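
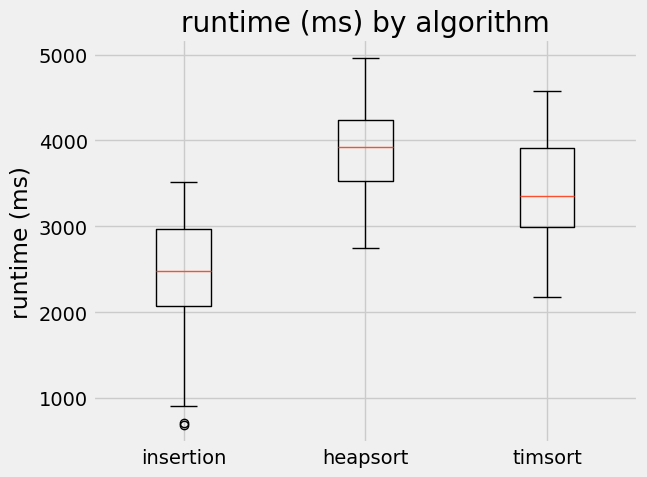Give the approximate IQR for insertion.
Q3 ≈ 3000, Q1 ≈ 2000; IQR ≈ 1000.

≈ 1000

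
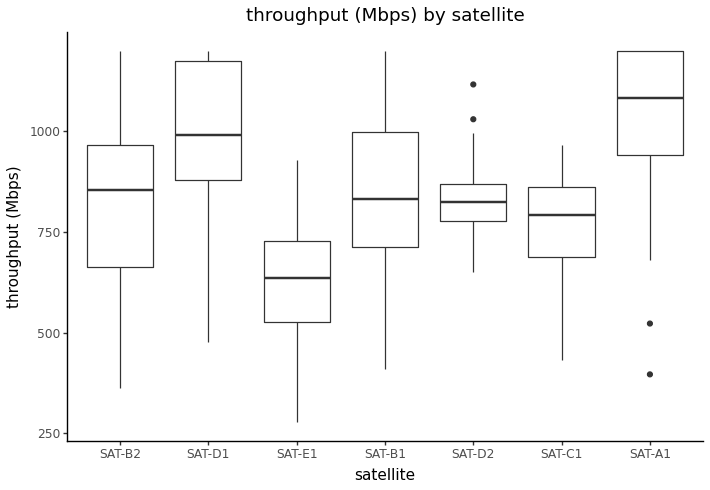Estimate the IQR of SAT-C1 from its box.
Q3 ≈ 850, Q1 ≈ 700; IQR ≈ 150.

≈ 150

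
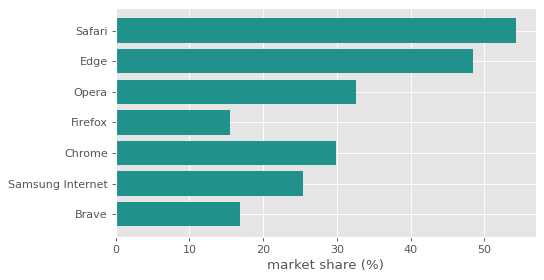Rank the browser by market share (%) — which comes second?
Top 3: Safari ≈ 55, Edge ≈ 50, Opera ≈ 35.

Edge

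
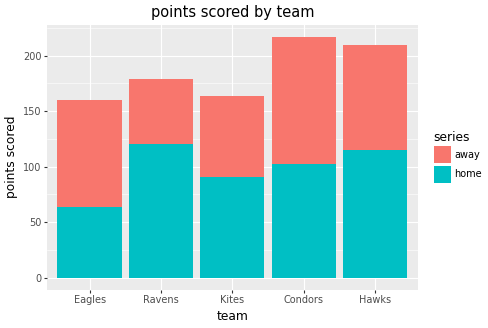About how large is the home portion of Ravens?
home top ≈ 120, bottom ≈ 0; segment ≈ 120.

≈ 120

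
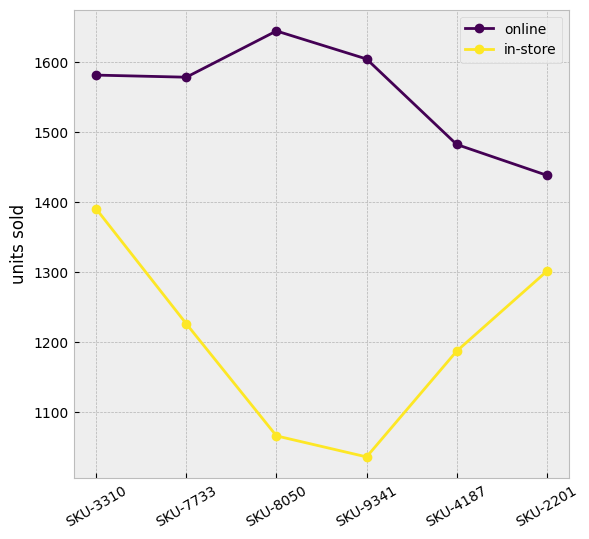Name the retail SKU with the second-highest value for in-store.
Top 3 for in-store: SKU-3310 ≈ 1400, SKU-2201 ≈ 1300, SKU-7733 ≈ 1200.

SKU-2201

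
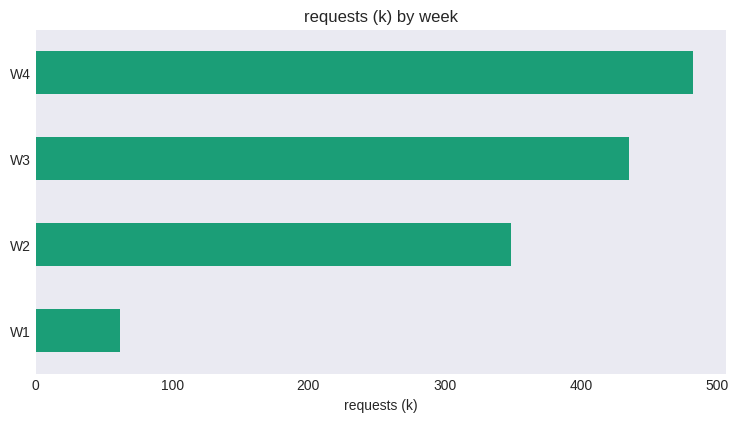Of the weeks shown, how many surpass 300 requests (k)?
3

Above 300: W2, W3, W4.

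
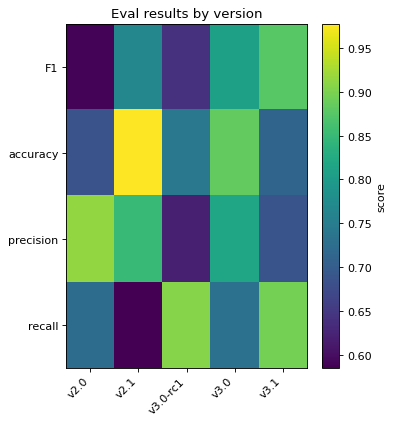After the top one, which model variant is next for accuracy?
Top 3 for accuracy: v2.1 ≈ 1.00, v3.0 ≈ 0.90, v3.0-rc1 ≈ 0.75.

v3.0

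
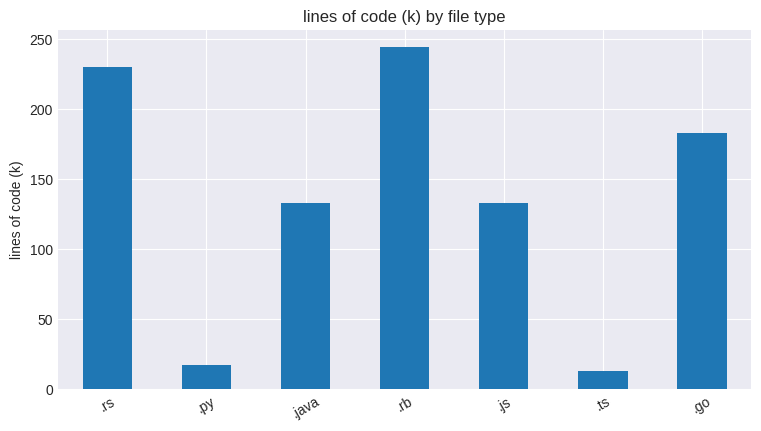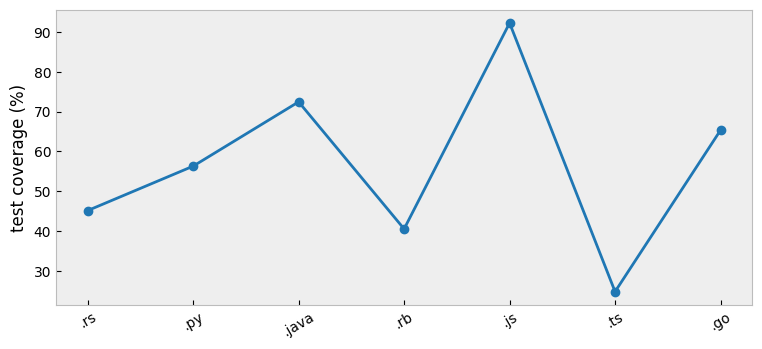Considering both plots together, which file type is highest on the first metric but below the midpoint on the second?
Chart 2 median test coverage (%) ≈ 60; below-median file types: .rs, .rb, .ts. Among those, .rb has the highest lines of code (k) (≈ 250).

.rb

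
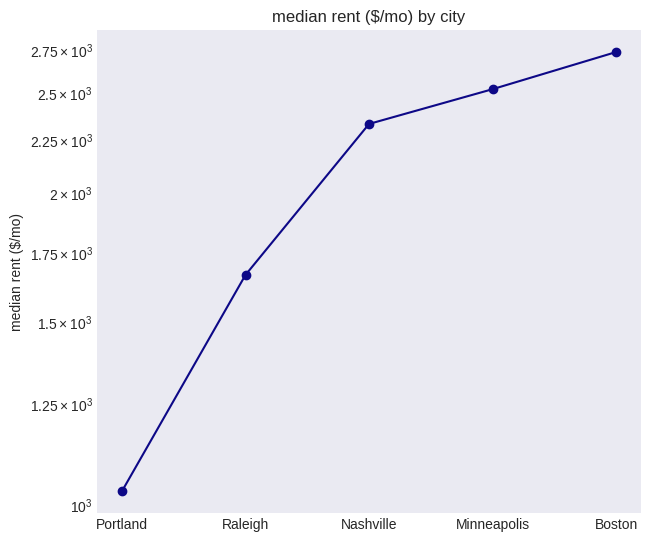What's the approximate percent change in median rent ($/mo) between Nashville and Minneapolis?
Nashville ≈ 2400, Minneapolis ≈ 2600; (2600 − 2400) / 2400 ≈ +8.3%.

≈ +8.3%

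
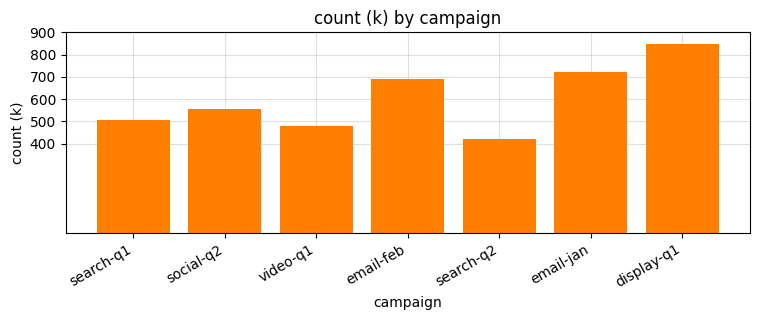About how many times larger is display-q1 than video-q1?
display-q1 ≈ 800, video-q1 ≈ 500; 800/500 ≈ 1.6.

≈ 1.6×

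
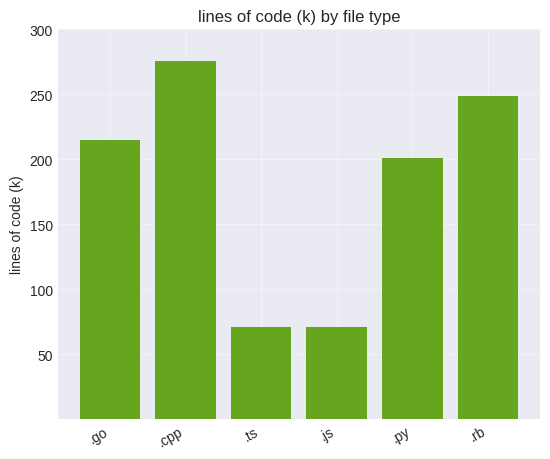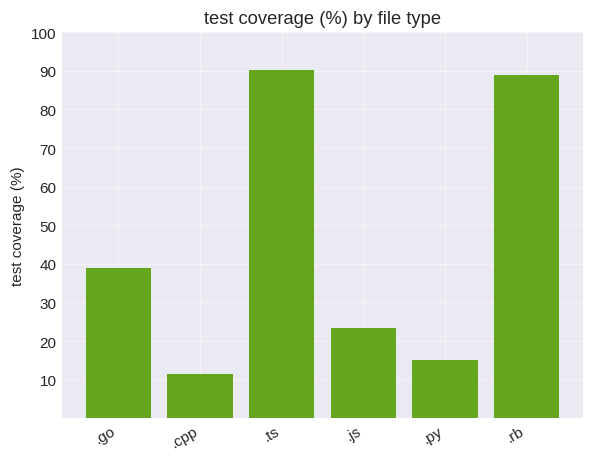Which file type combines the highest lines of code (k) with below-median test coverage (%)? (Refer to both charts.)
Chart 2 median test coverage (%) ≈ 30; below-median file types: .cpp, .js, .py. Among those, .cpp has the highest lines of code (k) (≈ 300).

.cpp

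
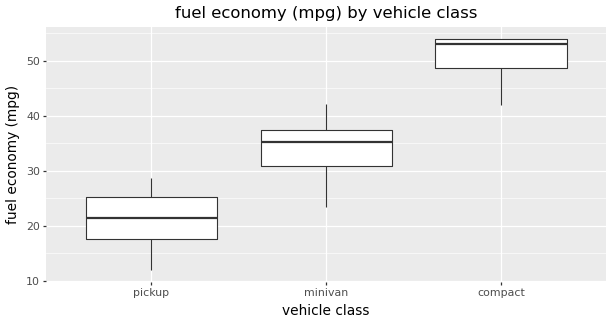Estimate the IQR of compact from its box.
Q3 ≈ 55, Q1 ≈ 50; IQR ≈ 5.

≈ 5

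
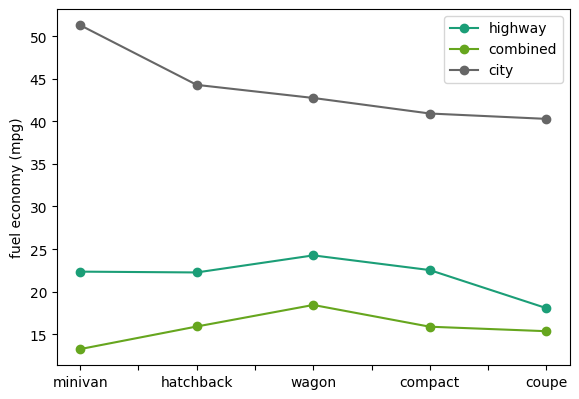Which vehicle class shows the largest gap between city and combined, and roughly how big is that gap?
minivan: city ≈ 50, combined ≈ 15 → gap ≈ 35. Next-largest (hatchback) is only ≈ 30.

minivan, ≈ 35 mpg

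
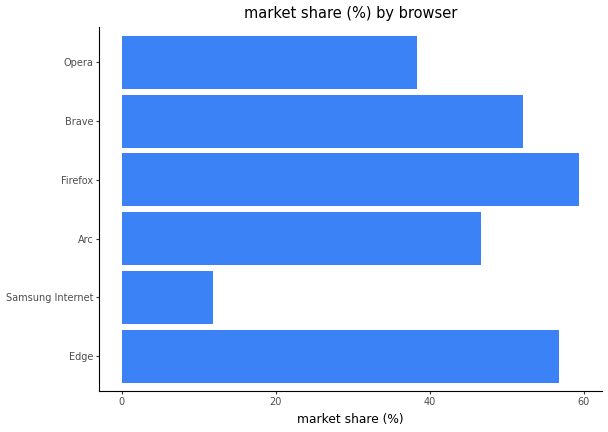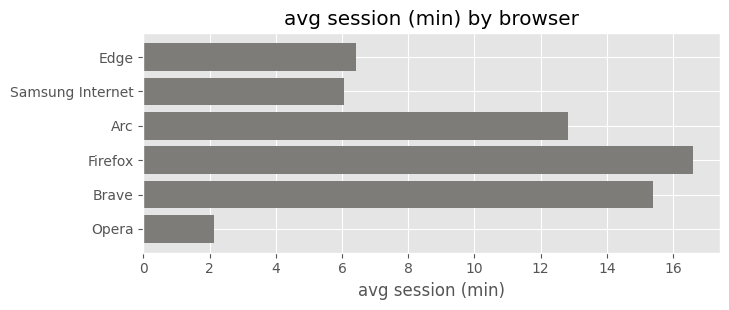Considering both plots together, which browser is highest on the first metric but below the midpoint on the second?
Chart 2 median avg session (min) ≈ 10; below-median browsers: Edge, Samsung Internet, Opera. Among those, Edge has the highest market share (%) (≈ 60).

Edge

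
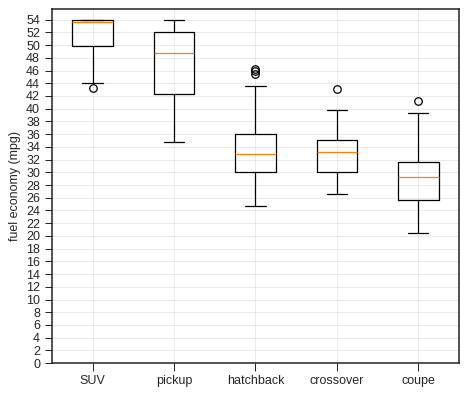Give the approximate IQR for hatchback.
Q3 ≈ 36, Q1 ≈ 30; IQR ≈ 6.

≈ 6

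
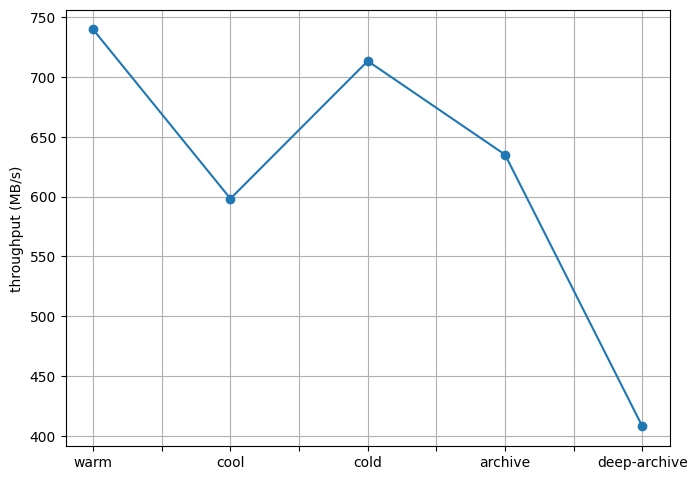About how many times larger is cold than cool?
≈ 1.17×

cold ≈ 700, cool ≈ 600; 700/600 ≈ 1.17.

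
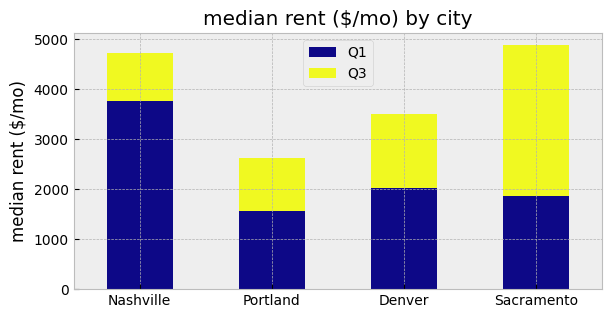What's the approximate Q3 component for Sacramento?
≈ 3000

Q3 top ≈ 5000, bottom ≈ 2000; segment ≈ 3000.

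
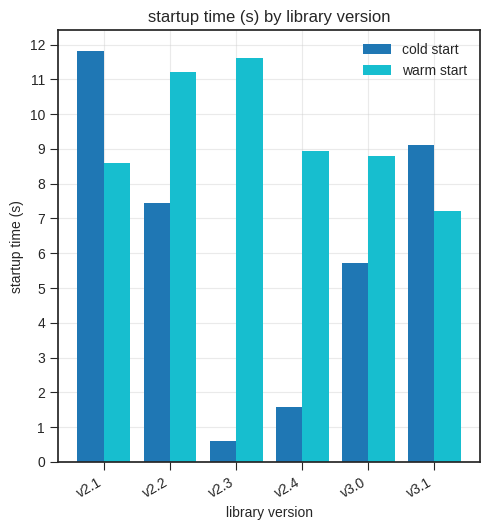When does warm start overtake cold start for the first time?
v2.2

v2.1: warm start ≈ 9 vs cold start ≈ 12 (not yet); v2.2: warm start ≈ 11 vs cold start ≈ 7 (first crossover).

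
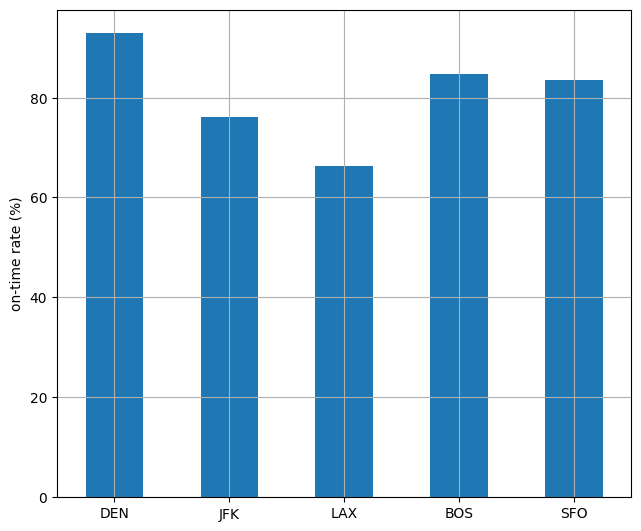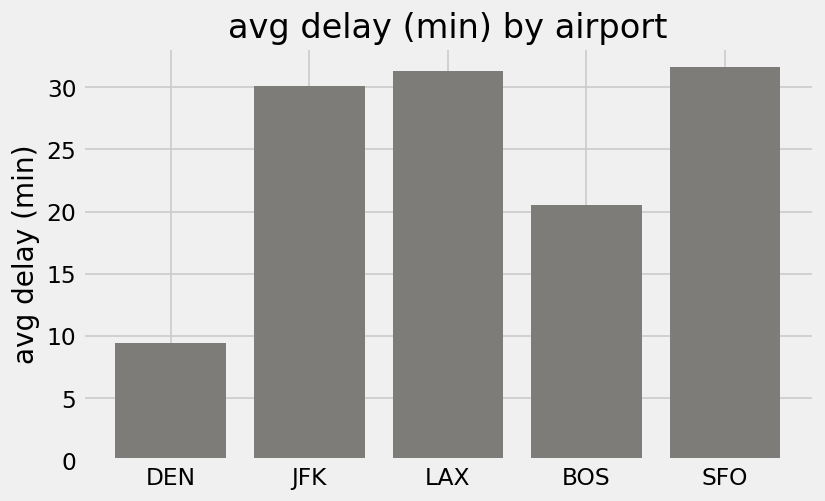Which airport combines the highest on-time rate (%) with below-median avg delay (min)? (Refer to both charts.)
Chart 2 median avg delay (min) ≈ 30; below-median airports: DEN, BOS. Among those, DEN has the highest on-time rate (%) (≈ 90).

DEN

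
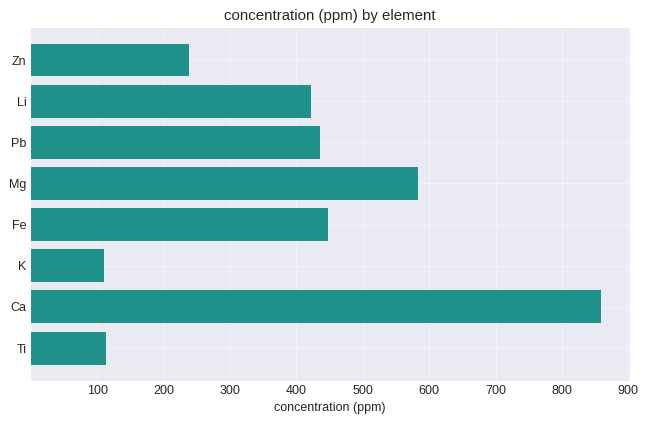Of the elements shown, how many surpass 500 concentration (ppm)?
Above 500: Mg, Ca.

2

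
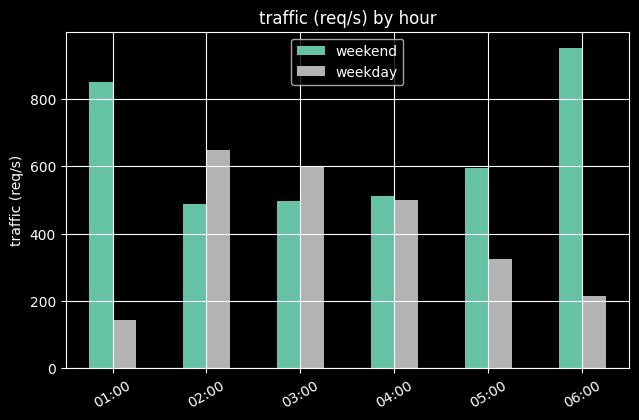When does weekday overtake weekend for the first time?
02:00

01:00: weekday ≈ 100 vs weekend ≈ 800 (not yet); 02:00: weekday ≈ 600 vs weekend ≈ 500 (first crossover).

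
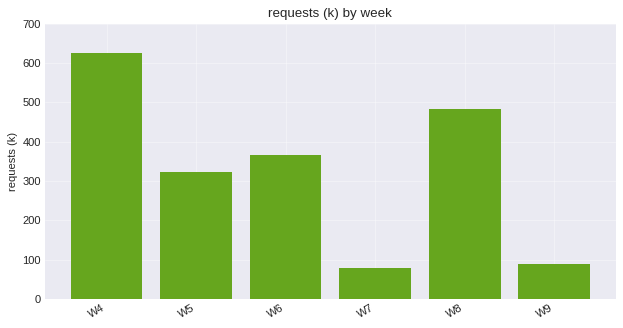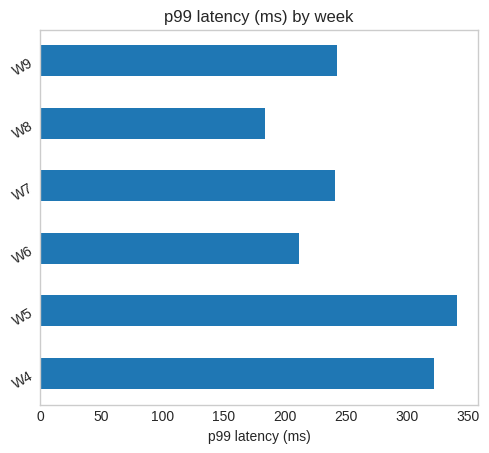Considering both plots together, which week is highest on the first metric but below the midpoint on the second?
Chart 2 median p99 latency (ms) ≈ 250; below-median weeks: W6, W7, W8. Among those, W8 has the highest requests (k) (≈ 500).

W8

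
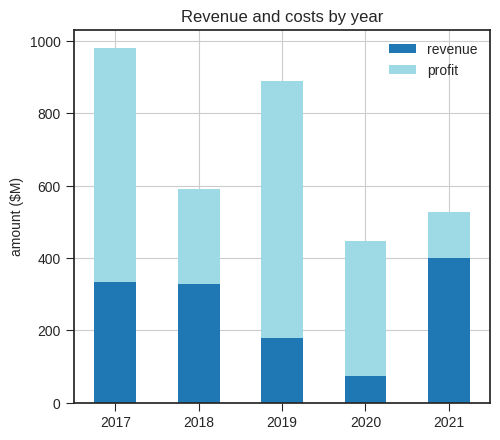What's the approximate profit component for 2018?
profit top ≈ 600, bottom ≈ 300; segment ≈ 300.

≈ 300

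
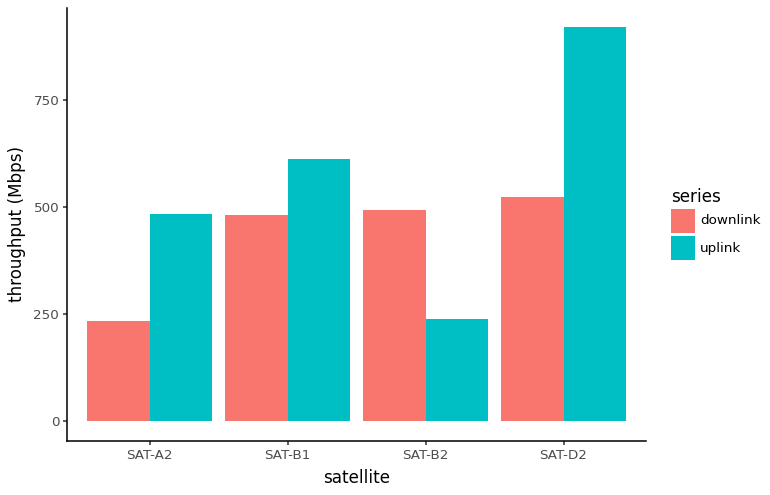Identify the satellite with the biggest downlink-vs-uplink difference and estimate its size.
SAT-D2, ≈ 400 Mbps

SAT-D2: downlink ≈ 500, uplink ≈ 900 → gap ≈ 400. Next-largest (SAT-B2) is only ≈ 300.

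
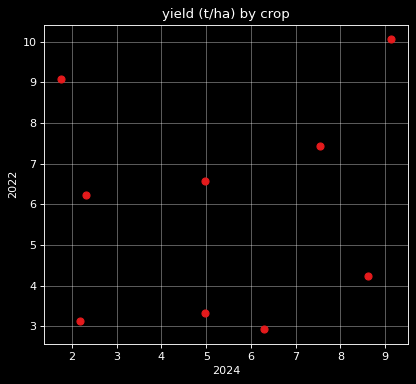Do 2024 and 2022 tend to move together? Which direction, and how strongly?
Points are roughly uncorrelated; weak (|r| ≈ 0.1).

no clear correlation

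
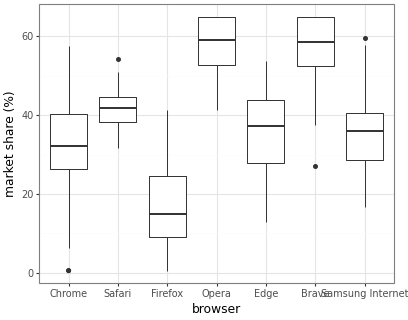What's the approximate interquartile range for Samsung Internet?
Q3 ≈ 40, Q1 ≈ 30; IQR ≈ 10.

≈ 10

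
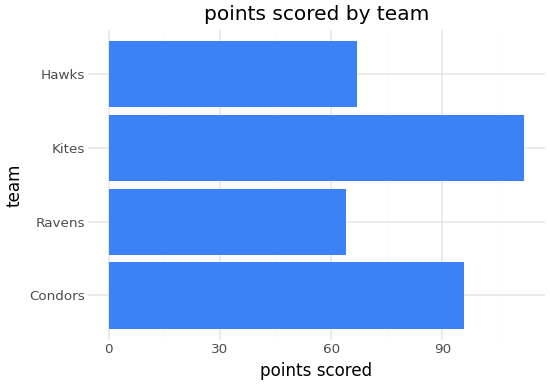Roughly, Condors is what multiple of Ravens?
Condors ≈ 100, Ravens ≈ 60; 100/60 ≈ 1.67.

≈ 1.67×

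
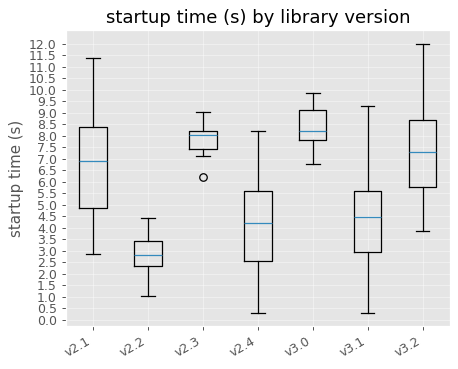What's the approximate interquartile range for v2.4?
≈ 3.0

Q3 ≈ 5.5, Q1 ≈ 2.5; IQR ≈ 3.0.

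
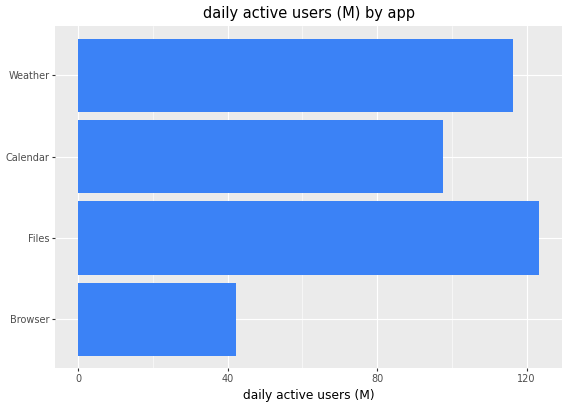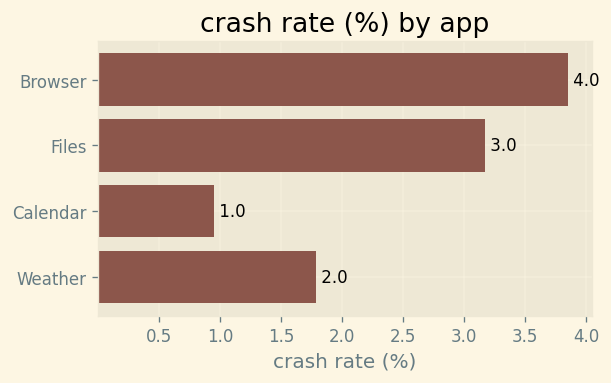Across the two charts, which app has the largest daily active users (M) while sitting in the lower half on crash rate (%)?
Weather

Chart 2 median crash rate (%) ≈ 2.5; below-median apps: Calendar, Weather. Among those, Weather has the highest daily active users (M) (≈ 120).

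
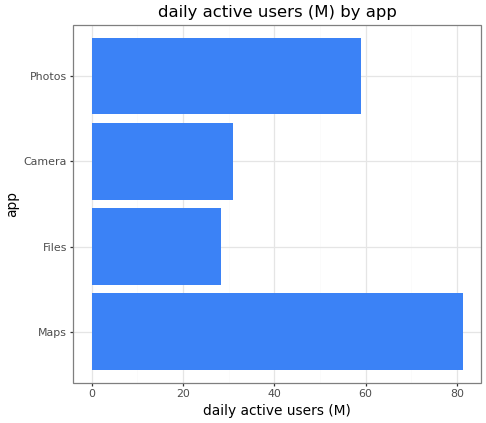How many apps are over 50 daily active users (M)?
Above 50: Maps, Photos.

2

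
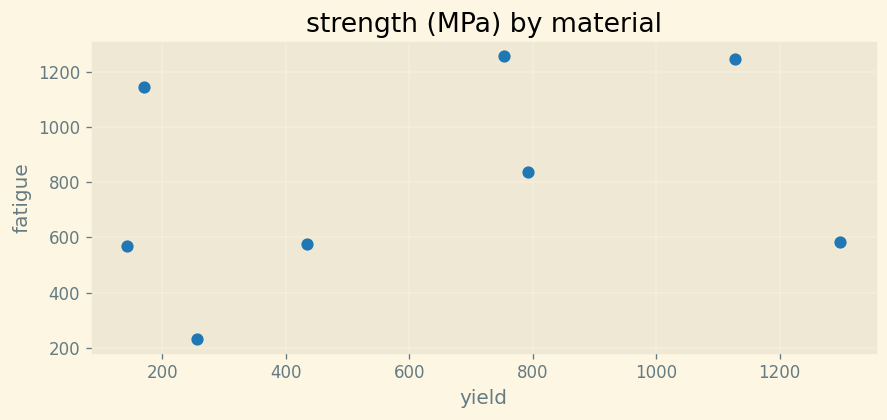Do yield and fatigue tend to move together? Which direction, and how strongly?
positive, weak

Points are positively correlated; weak (|r| ≈ 0.3).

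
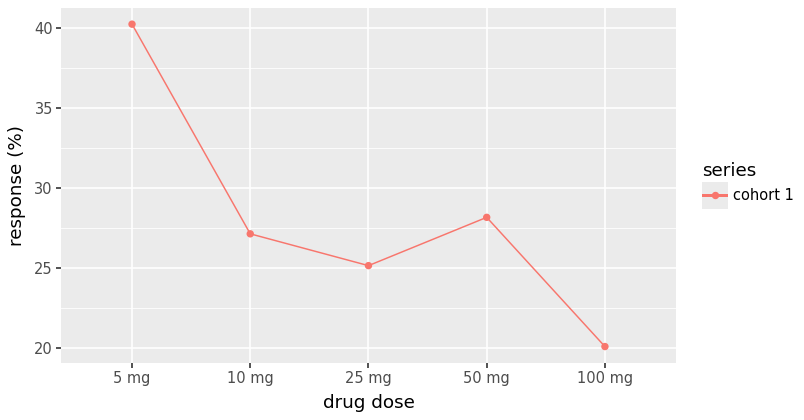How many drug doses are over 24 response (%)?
Above 24: 5 mg, 10 mg, 25 mg, 50 mg.

4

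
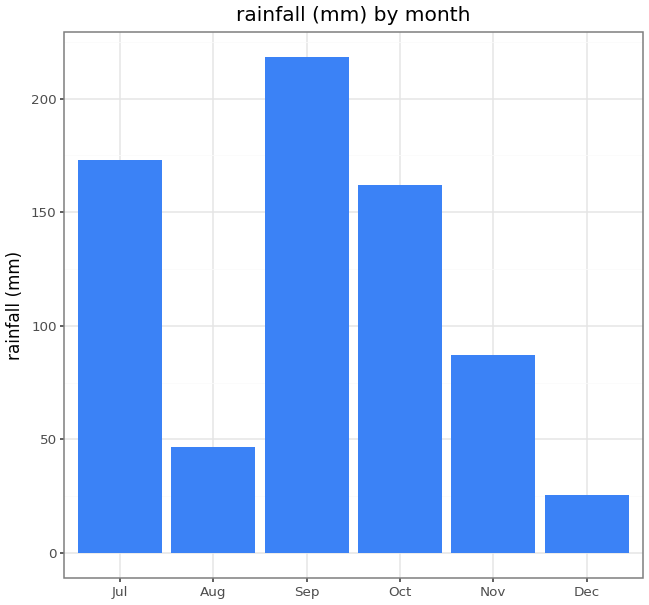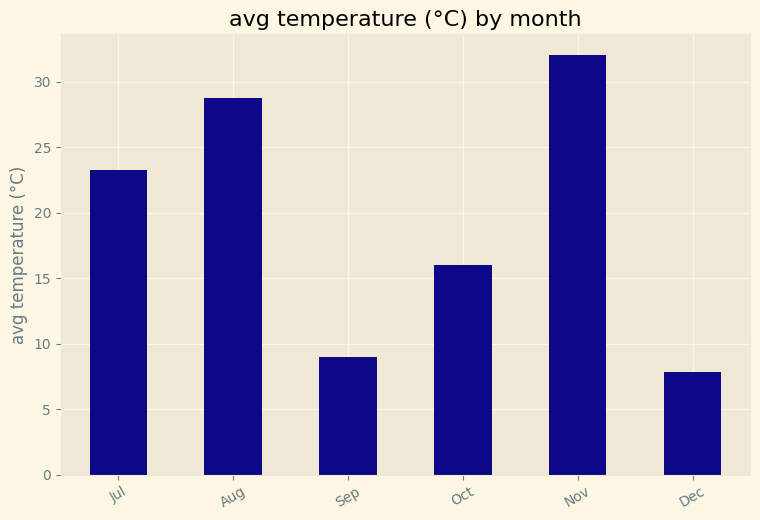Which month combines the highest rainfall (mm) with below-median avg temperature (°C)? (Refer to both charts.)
Sep

Chart 2 median avg temperature (°C) ≈ 20; below-median months: Sep, Oct, Dec. Among those, Sep has the highest rainfall (mm) (≈ 225).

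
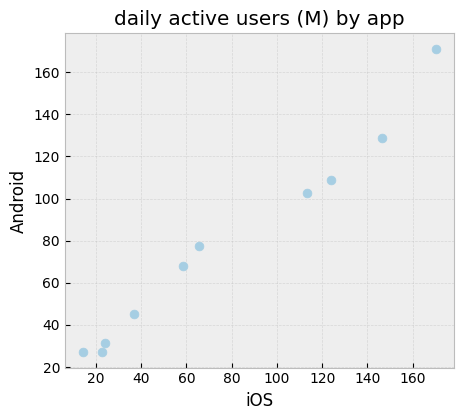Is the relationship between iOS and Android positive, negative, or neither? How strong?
positive, strong

Points are positively correlated; strong (|r| ≈ 1.0).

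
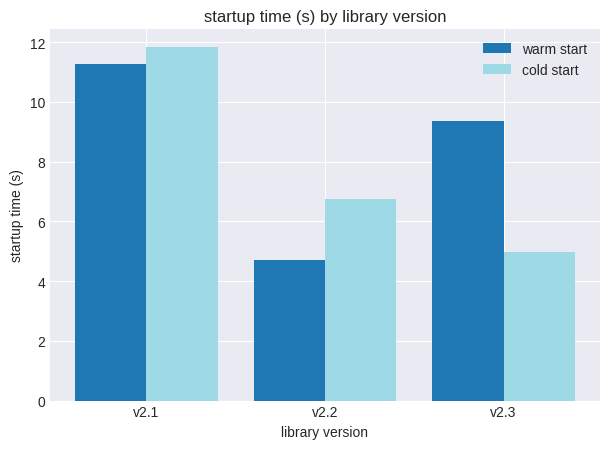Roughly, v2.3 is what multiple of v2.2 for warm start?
≈ 1.8×

v2.3 ≈ 9, v2.2 ≈ 5; 9/5 ≈ 1.8.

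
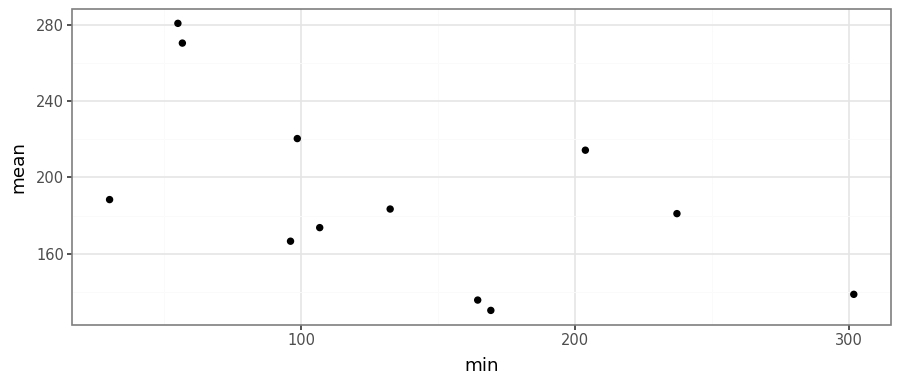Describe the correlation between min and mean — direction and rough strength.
negative, moderate

Points are negatively correlated; moderate (|r| ≈ 0.6).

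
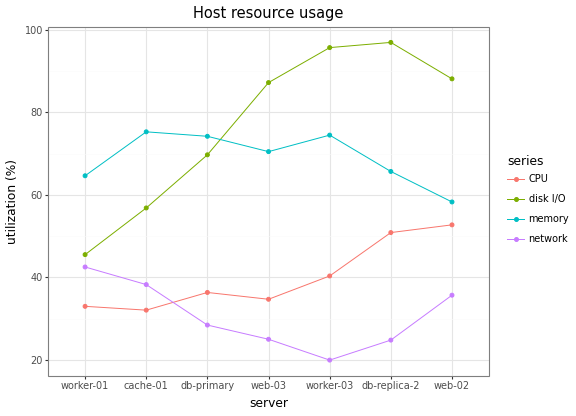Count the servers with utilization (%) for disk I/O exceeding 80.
Above 80: web-03, worker-03, db-replica-2, web-02.

4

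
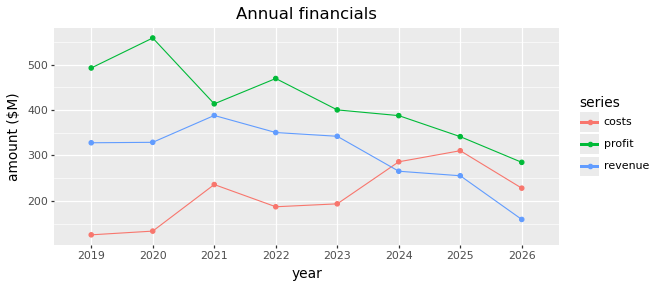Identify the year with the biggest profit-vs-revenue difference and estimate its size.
2020: profit ≈ 550, revenue ≈ 350 → gap ≈ 200. Next-largest (2019) is only ≈ 150.

2020, ≈ 200 $M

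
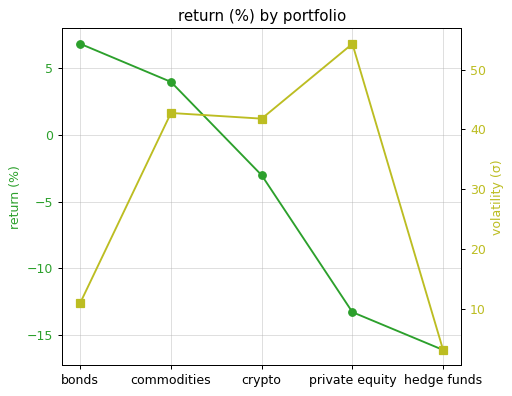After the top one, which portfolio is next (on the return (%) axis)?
Top 3 (on the return (%) axis): bonds ≈ 6, commodities ≈ 4, crypto ≈ -4.

commodities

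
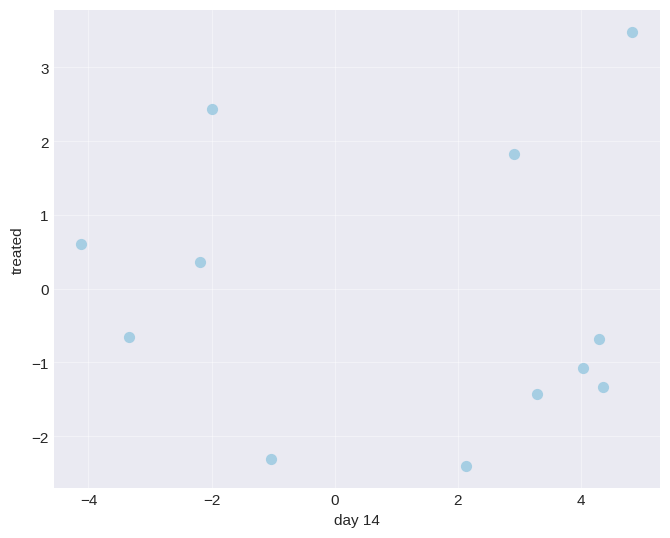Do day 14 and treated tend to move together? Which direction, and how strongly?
Points are roughly uncorrelated; weak (|r| ≈ 0.0).

no clear correlation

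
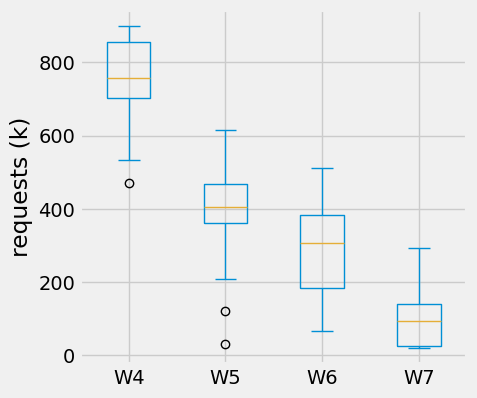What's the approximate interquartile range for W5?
Q3 ≈ 500, Q1 ≈ 400; IQR ≈ 100.

≈ 100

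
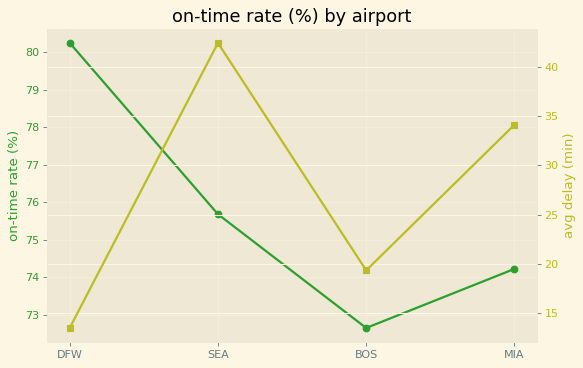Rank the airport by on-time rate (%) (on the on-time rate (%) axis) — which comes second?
SEA

Top 3 (on the on-time rate (%) axis): DFW ≈ 80, SEA ≈ 76, MIA ≈ 74.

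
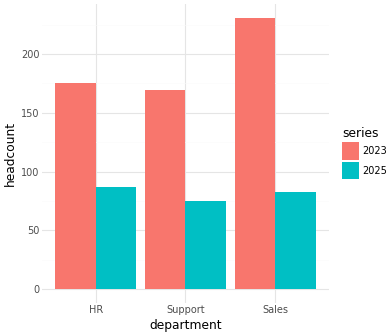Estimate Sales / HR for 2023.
Sales ≈ 240, HR ≈ 180; 240/180 ≈ 1.33.

≈ 1.33×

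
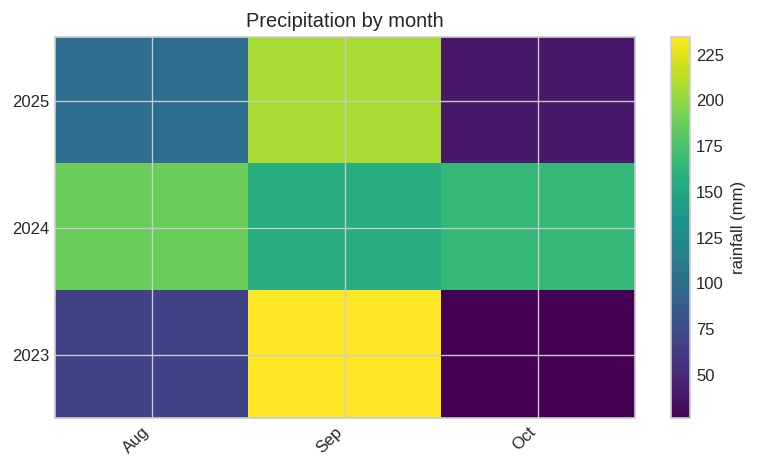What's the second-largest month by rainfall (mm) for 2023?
Aug

Top 3 for 2023: Sep ≈ 240, Aug ≈ 60, Oct ≈ 20.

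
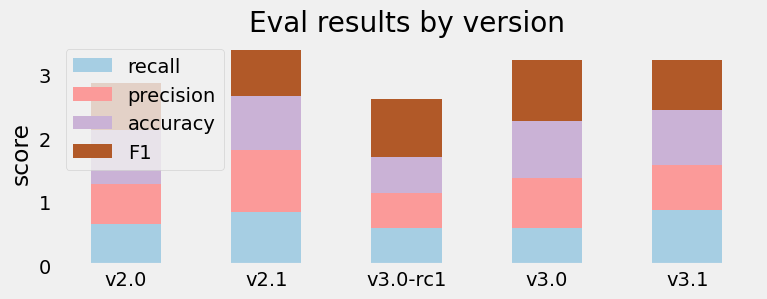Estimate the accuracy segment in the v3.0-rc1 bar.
accuracy top ≈ 1.5, bottom ≈ 1.0; segment ≈ 0.5.

≈ 0.5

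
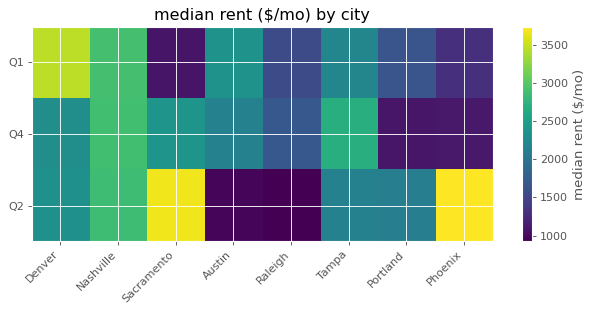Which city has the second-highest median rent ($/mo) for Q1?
Nashville

Top 3 for Q1: Denver ≈ 3500, Nashville ≈ 3000, Austin ≈ 2500.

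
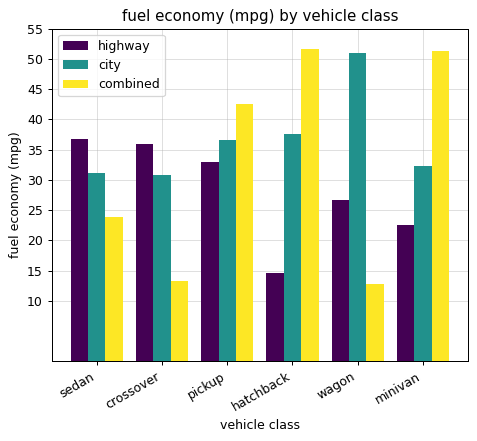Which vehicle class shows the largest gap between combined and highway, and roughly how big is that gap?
hatchback, ≈ 35 mpg

hatchback: combined ≈ 50, highway ≈ 15 → gap ≈ 35. Next-largest (minivan) is only ≈ 25.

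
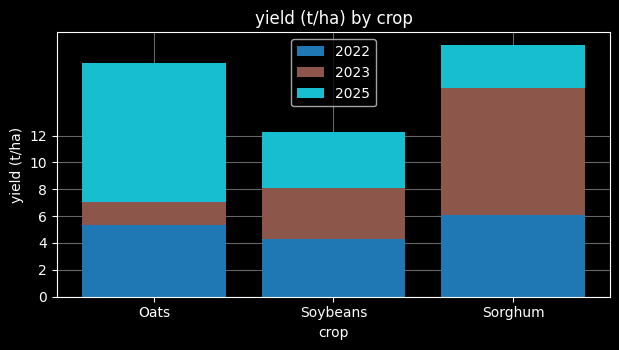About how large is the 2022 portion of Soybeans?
2022 top ≈ 4, bottom ≈ 0; segment ≈ 4.

≈ 4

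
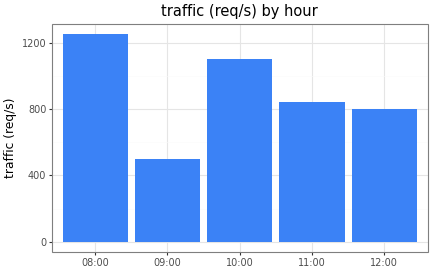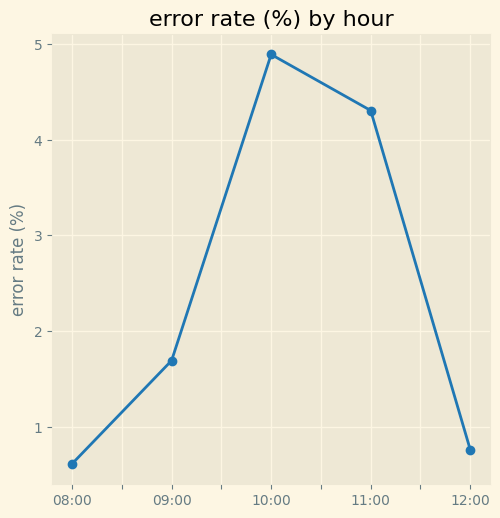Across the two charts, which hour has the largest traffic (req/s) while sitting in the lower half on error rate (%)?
08:00

Chart 2 median error rate (%) ≈ 1.5; below-median hours: 08:00, 12:00. Among those, 08:00 has the highest traffic (req/s) (≈ 1200).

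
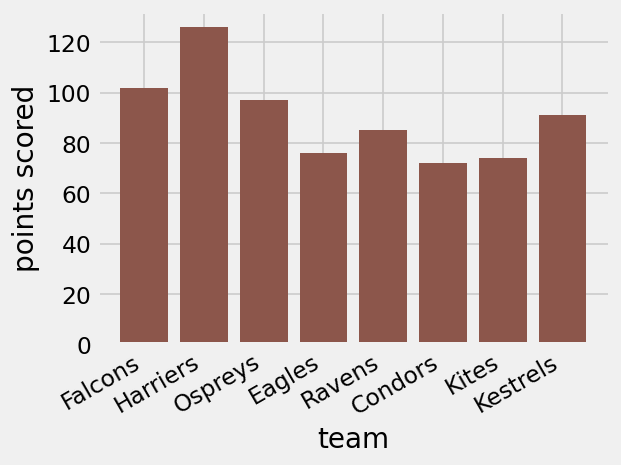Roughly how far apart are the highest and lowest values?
≈ 40

Max Harriers ≈ 120, min Condors ≈ 80; range ≈ 40.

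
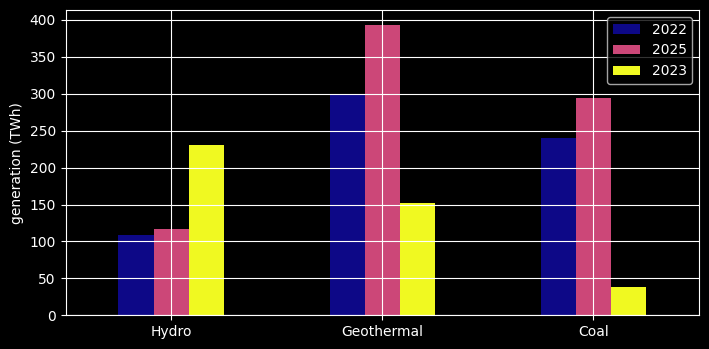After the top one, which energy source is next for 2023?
Top 3 for 2023: Hydro ≈ 250, Geothermal ≈ 150, Coal ≈ 50.

Geothermal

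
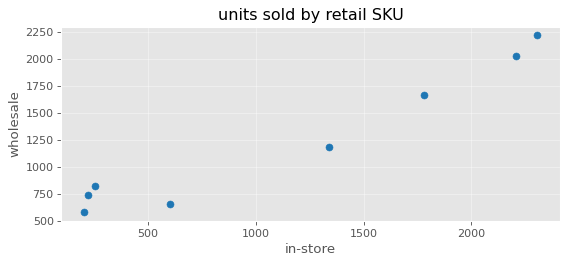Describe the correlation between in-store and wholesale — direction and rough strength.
Points are positively correlated; strong (|r| ≈ 1.0).

positive, strong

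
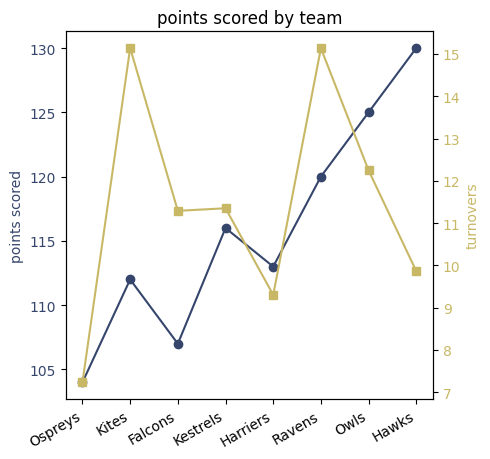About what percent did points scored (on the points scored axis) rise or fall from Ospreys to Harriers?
Ospreys ≈ 105, Harriers ≈ 115; (115 − 105) / 105 ≈ +9.5%.

≈ +9.5%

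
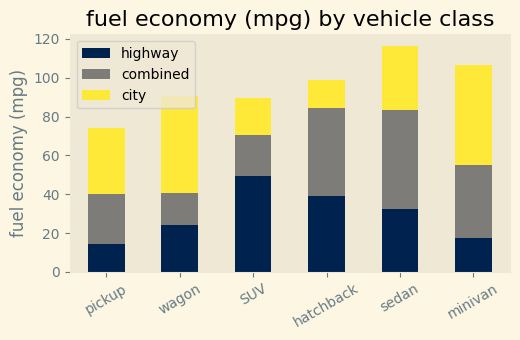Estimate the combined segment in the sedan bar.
combined top ≈ 80, bottom ≈ 30; segment ≈ 50.

≈ 50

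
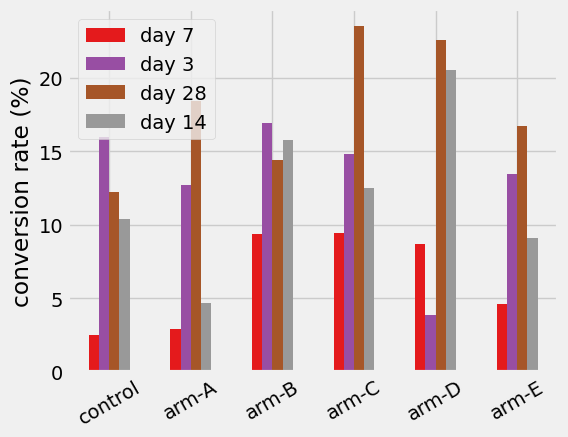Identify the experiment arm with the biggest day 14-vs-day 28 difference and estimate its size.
arm-A: day 14 ≈ 4, day 28 ≈ 18 → gap ≈ 14. Next-largest (arm-C) is only ≈ 12.

arm-A, ≈ 14 %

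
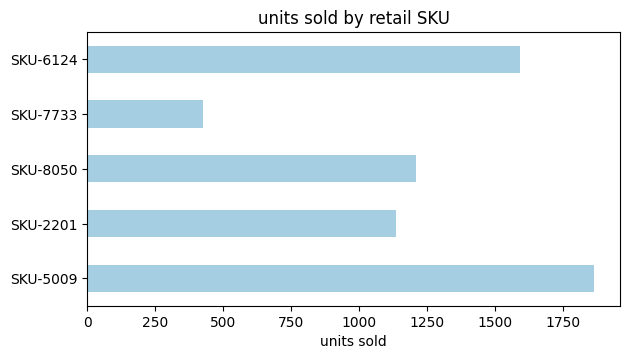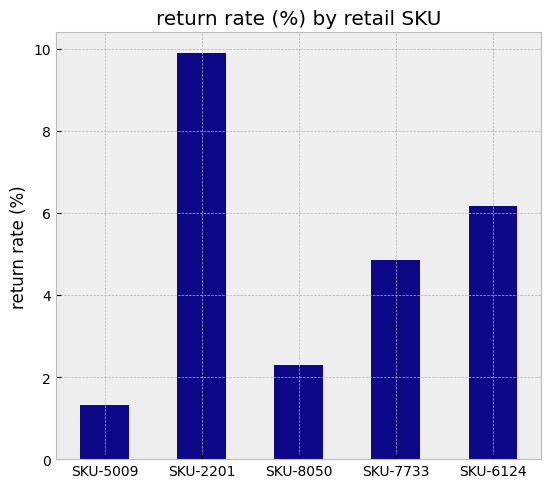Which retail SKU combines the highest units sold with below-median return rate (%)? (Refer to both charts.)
Chart 2 median return rate (%) ≈ 5; below-median retail SKUs: SKU-5009, SKU-8050. Among those, SKU-5009 has the highest units sold (≈ 1800).

SKU-5009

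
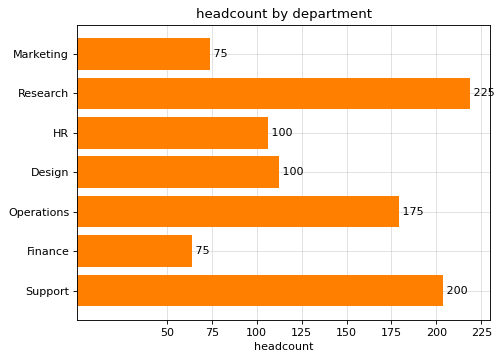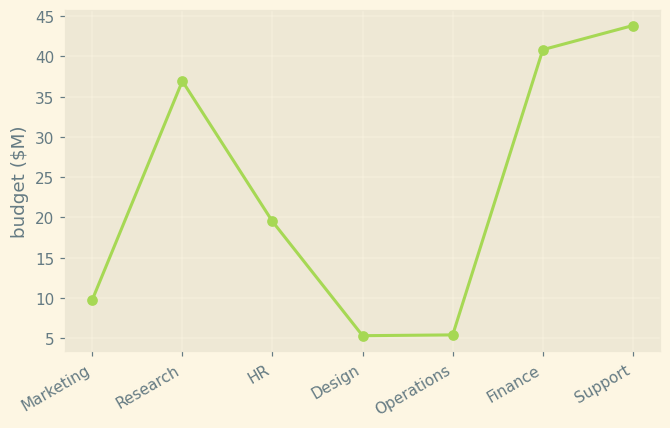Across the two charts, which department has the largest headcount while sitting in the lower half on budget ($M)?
Chart 2 median budget ($M) ≈ 20; below-median departments: Marketing, Design, Operations. Among those, Operations has the highest headcount (≈ 175).

Operations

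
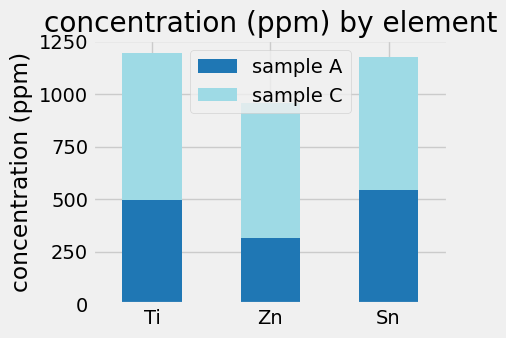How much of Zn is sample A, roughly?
≈ 300

sample A top ≈ 300, bottom ≈ 0; segment ≈ 300.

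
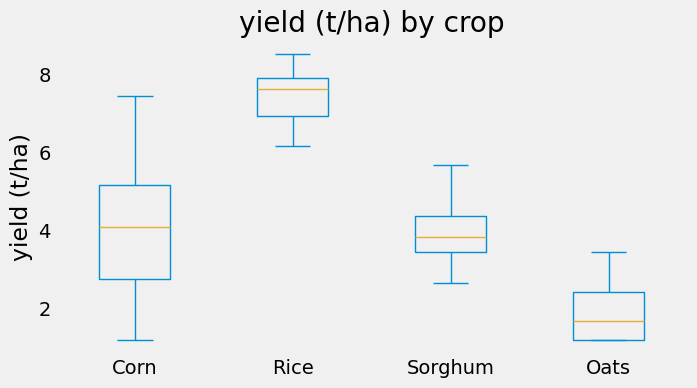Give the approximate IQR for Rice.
Q3 ≈ 8.0, Q1 ≈ 7.0; IQR ≈ 1.0.

≈ 1.0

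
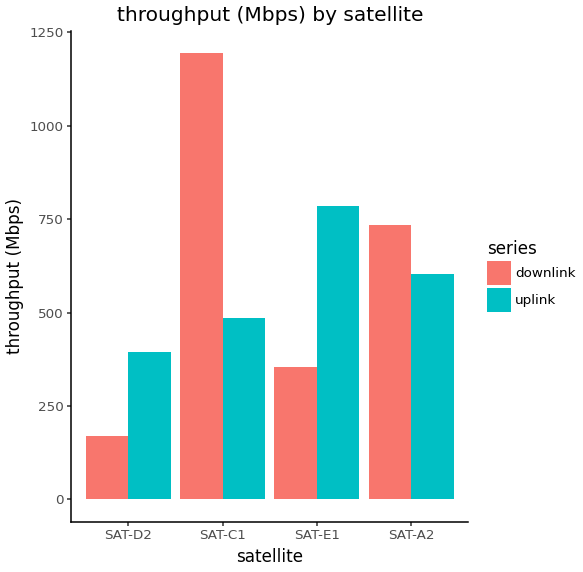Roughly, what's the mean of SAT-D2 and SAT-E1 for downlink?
≈ 300

(200 + 400) / 2 ≈ 300.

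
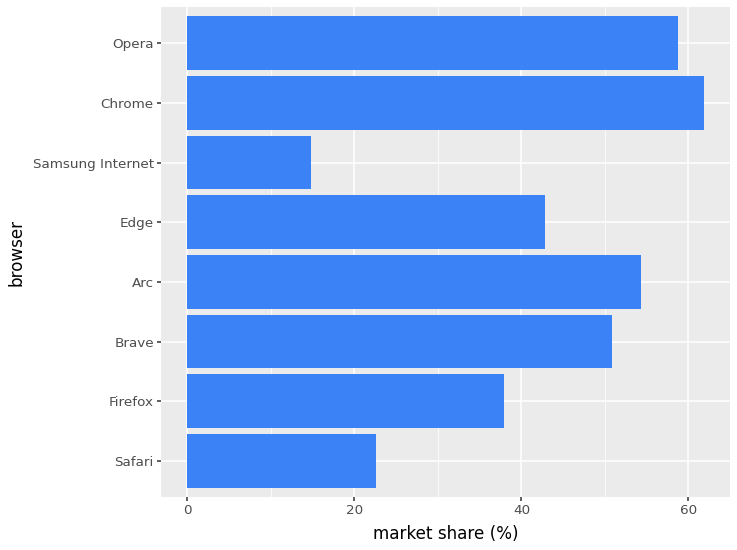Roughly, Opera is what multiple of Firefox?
Opera ≈ 60, Firefox ≈ 40; 60/40 ≈ 1.5.

≈ 1.5×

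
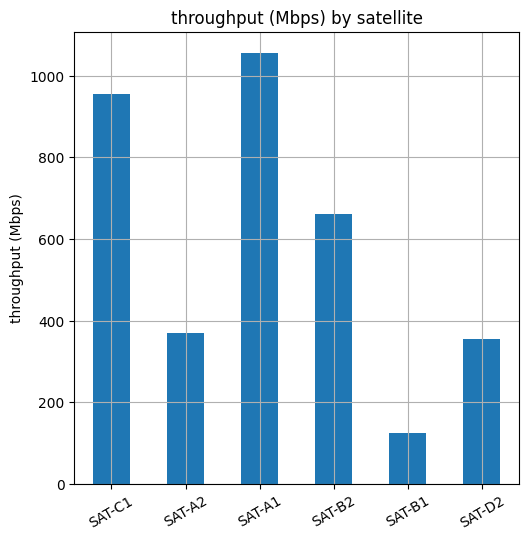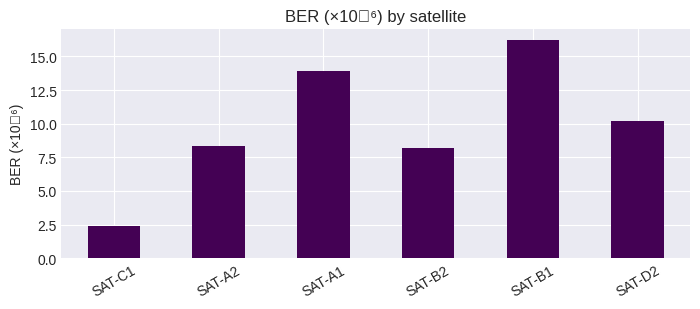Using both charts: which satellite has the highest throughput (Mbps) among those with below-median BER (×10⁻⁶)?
Chart 2 median BER (×10⁻⁶) ≈ 10; below-median satellites: SAT-C1, SAT-A2, SAT-B2. Among those, SAT-C1 has the highest throughput (Mbps) (≈ 1000).

SAT-C1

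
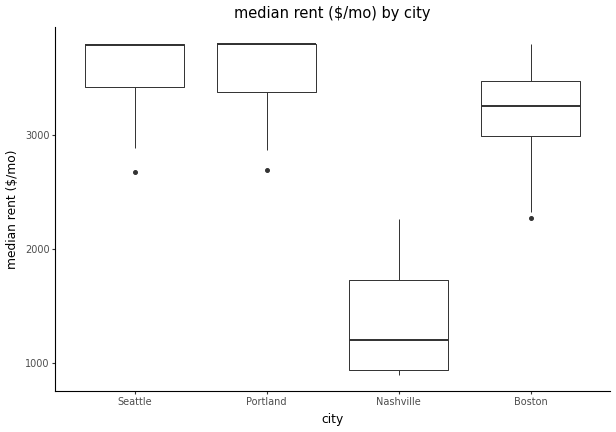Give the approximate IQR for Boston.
≈ 500

Q3 ≈ 3500, Q1 ≈ 3000; IQR ≈ 500.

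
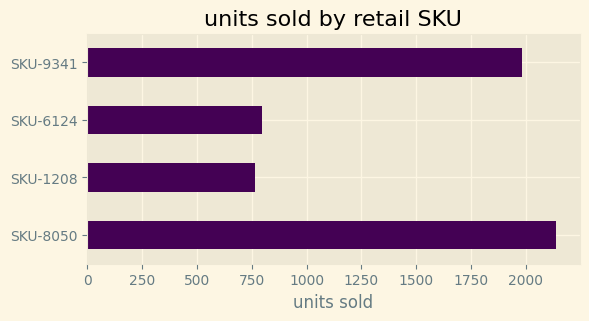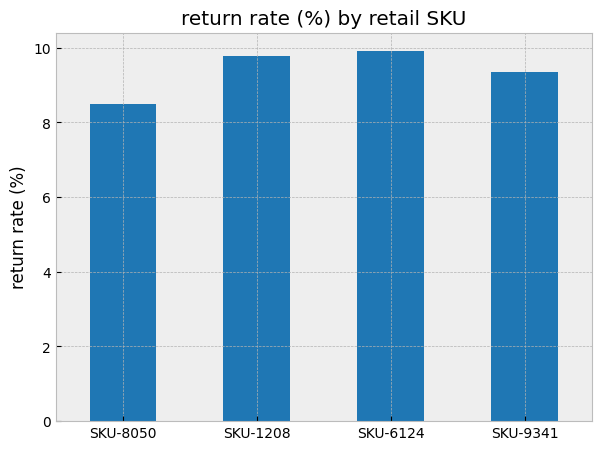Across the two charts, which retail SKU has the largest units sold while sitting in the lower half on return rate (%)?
SKU-8050

Chart 2 median return rate (%) ≈ 10; below-median retail SKUs: SKU-8050, SKU-9341. Among those, SKU-8050 has the highest units sold (≈ 2200).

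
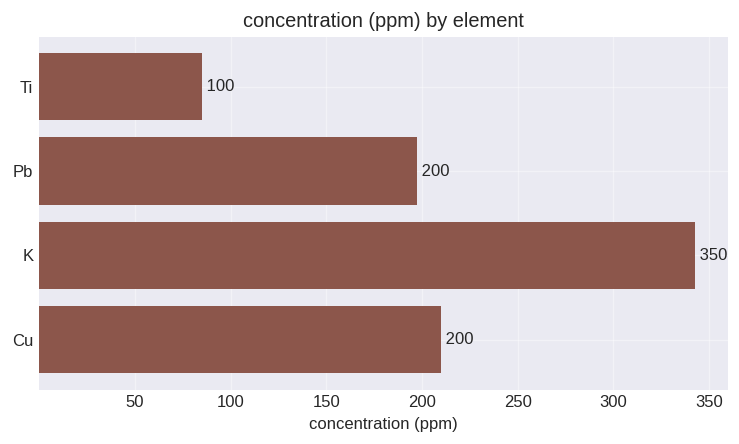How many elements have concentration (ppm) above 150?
3

Above 150: Pb, K, Cu.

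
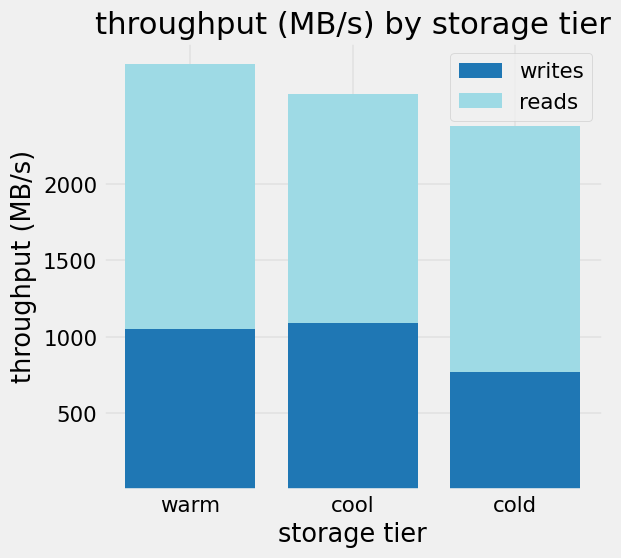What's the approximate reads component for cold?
reads top ≈ 2500, bottom ≈ 1000; segment ≈ 1500.

≈ 1500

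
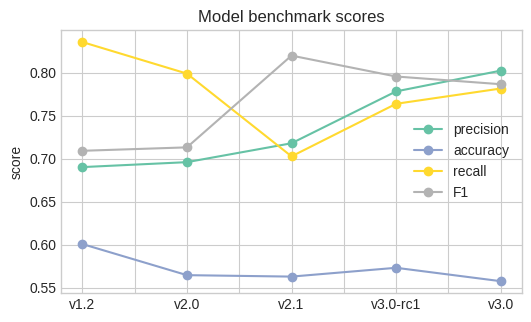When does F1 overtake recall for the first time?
v2.0: F1 ≈ 0.70 vs recall ≈ 0.80 (not yet); v2.1: F1 ≈ 0.80 vs recall ≈ 0.70 (first crossover).

v2.1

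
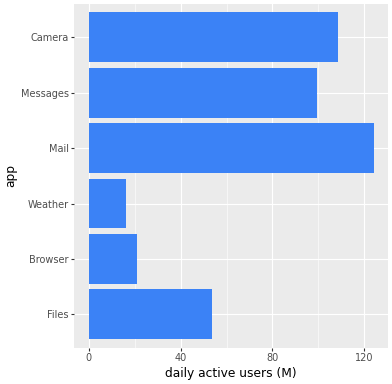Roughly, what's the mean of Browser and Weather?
(20 + 20) / 2 ≈ 20.

≈ 20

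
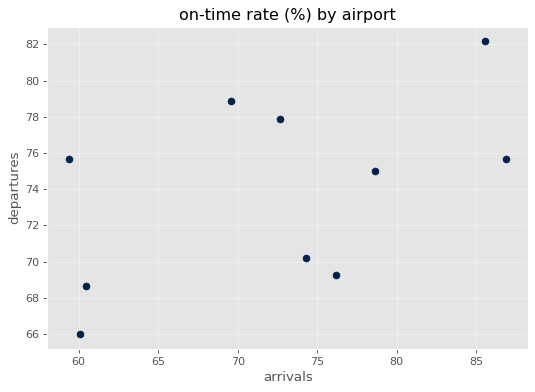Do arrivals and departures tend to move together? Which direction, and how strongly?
Points are positively correlated; moderate (|r| ≈ 0.5).

positive, moderate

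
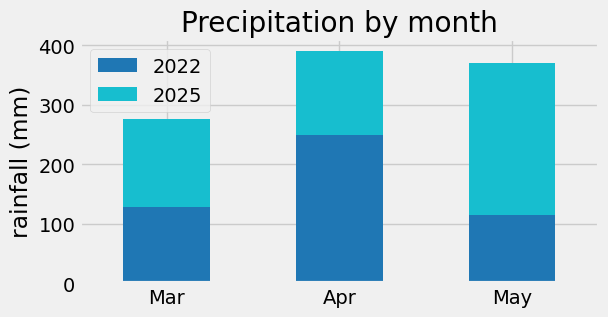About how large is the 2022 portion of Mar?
≈ 150

2022 top ≈ 150, bottom ≈ 0; segment ≈ 150.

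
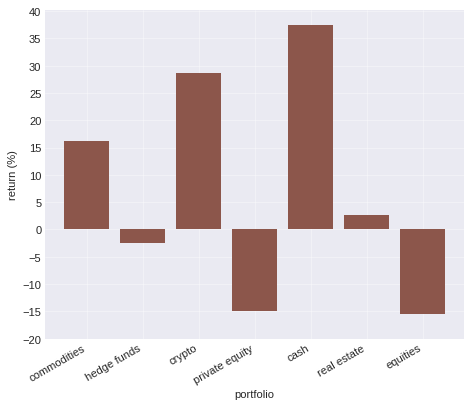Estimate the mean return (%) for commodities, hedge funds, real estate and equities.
≈ 0

(15 + -5 + 5 + -15) / 4 ≈ 0.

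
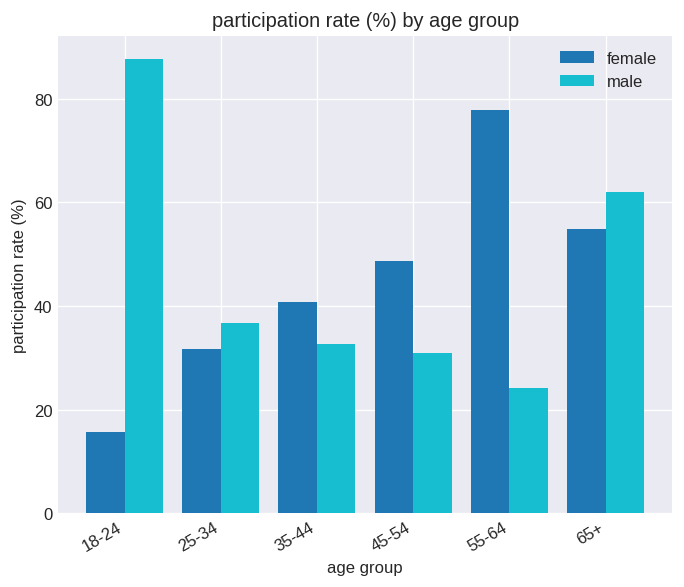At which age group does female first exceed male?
25-34: female ≈ 30 vs male ≈ 40 (not yet); 35-44: female ≈ 40 vs male ≈ 30 (first crossover).

35-44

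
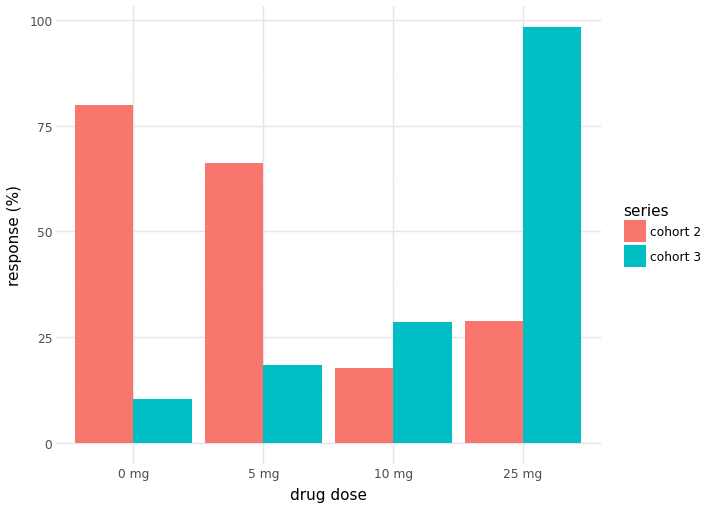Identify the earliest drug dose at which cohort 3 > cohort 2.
10 mg

5 mg: cohort 3 ≈ 20 vs cohort 2 ≈ 70 (not yet); 10 mg: cohort 3 ≈ 30 vs cohort 2 ≈ 20 (first crossover).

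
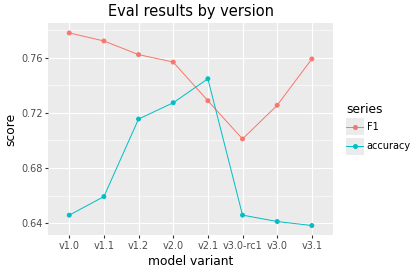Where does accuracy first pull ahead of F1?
v2.1

v2.0: accuracy ≈ 0.72 vs F1 ≈ 0.76 (not yet); v2.1: accuracy ≈ 0.74 vs F1 ≈ 0.72 (first crossover).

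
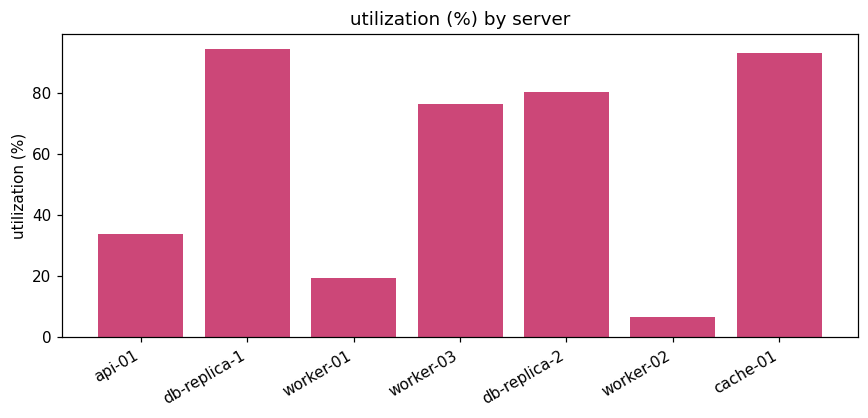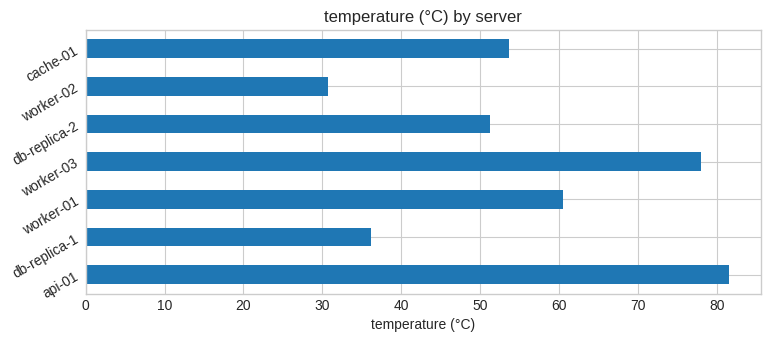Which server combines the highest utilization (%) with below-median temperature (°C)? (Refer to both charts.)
Chart 2 median temperature (°C) ≈ 50; below-median servers: db-replica-1, db-replica-2, worker-02. Among those, db-replica-1 has the highest utilization (%) (≈ 90).

db-replica-1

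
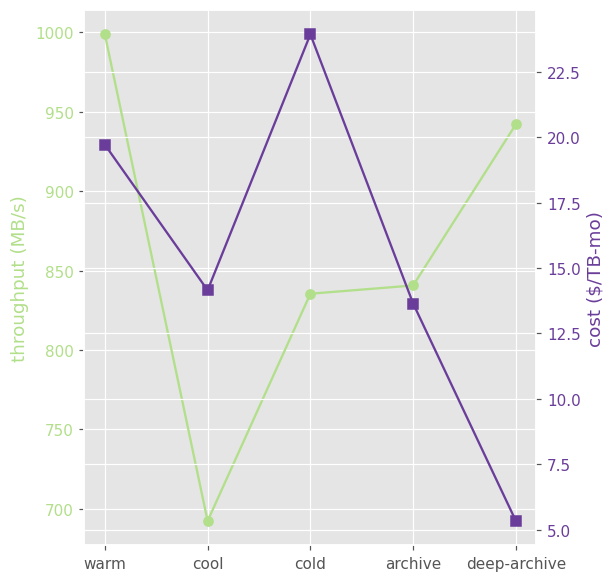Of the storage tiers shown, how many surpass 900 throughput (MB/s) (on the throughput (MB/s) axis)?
2

Above 900: warm, deep-archive.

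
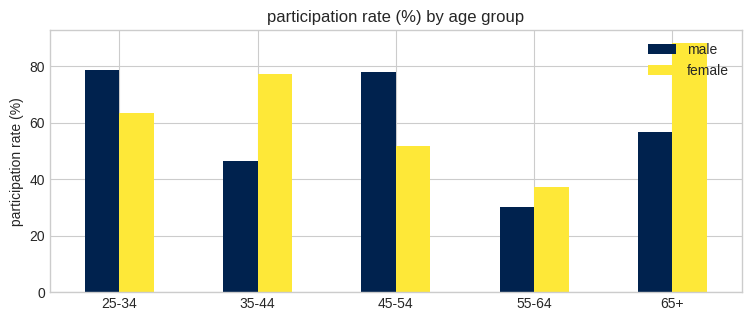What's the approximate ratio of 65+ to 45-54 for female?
≈ 1.8×

65+ ≈ 90, 45-54 ≈ 50; 90/50 ≈ 1.8.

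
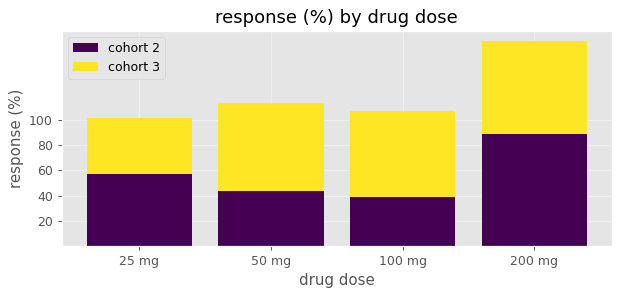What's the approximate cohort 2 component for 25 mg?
cohort 2 top ≈ 60, bottom ≈ 0; segment ≈ 60.

≈ 60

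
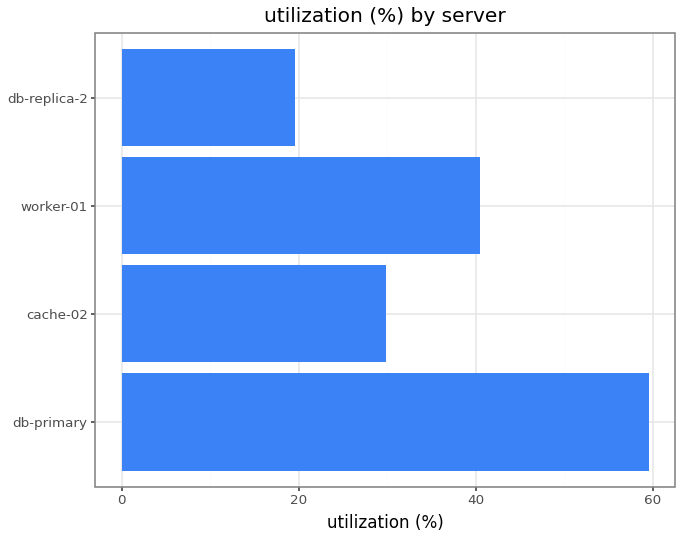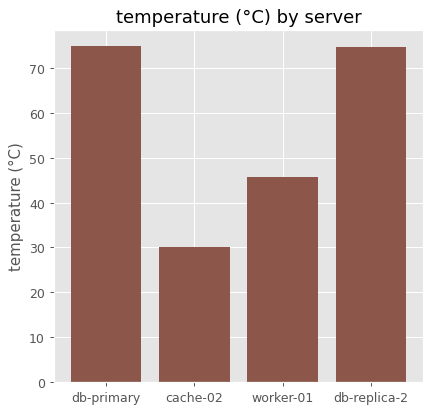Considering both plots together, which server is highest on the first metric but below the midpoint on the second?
Chart 2 median temperature (°C) ≈ 60; below-median servers: cache-02, worker-01. Among those, worker-01 has the highest utilization (%) (≈ 40).

worker-01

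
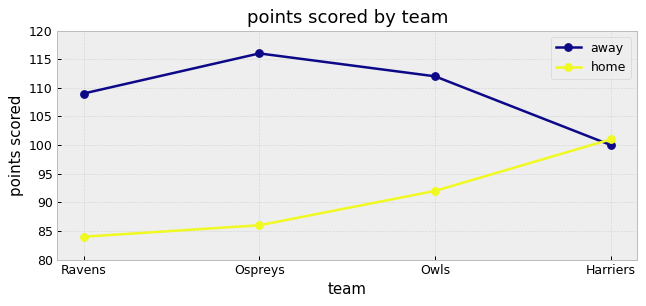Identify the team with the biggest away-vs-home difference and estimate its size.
Ospreys: away ≈ 115, home ≈ 85 → gap ≈ 30. Next-largest (Ravens) is only ≈ 25.

Ospreys, ≈ 30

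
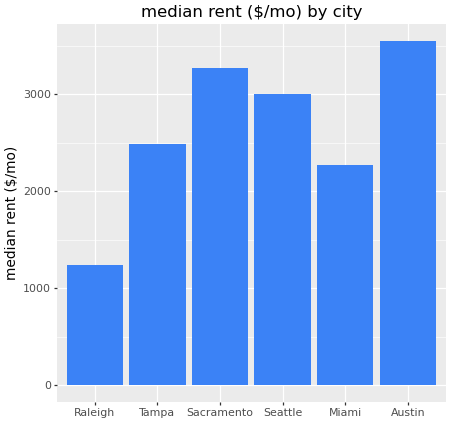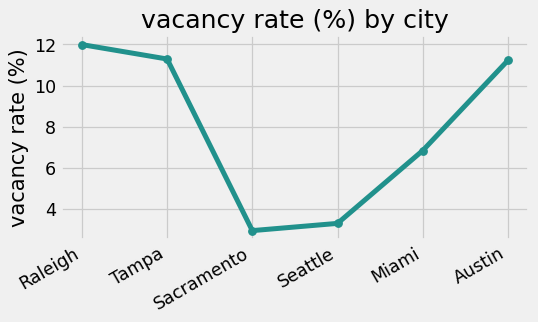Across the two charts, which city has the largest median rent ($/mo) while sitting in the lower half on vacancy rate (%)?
Chart 2 median vacancy rate (%) ≈ 10; below-median cities: Sacramento, Seattle, Miami. Among those, Sacramento has the highest median rent ($/mo) (≈ 3500).

Sacramento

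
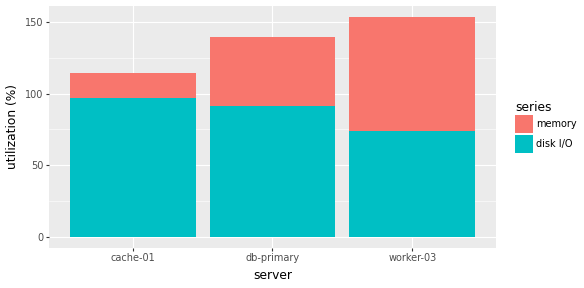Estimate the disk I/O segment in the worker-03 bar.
disk I/O top ≈ 80, bottom ≈ 0; segment ≈ 80.

≈ 80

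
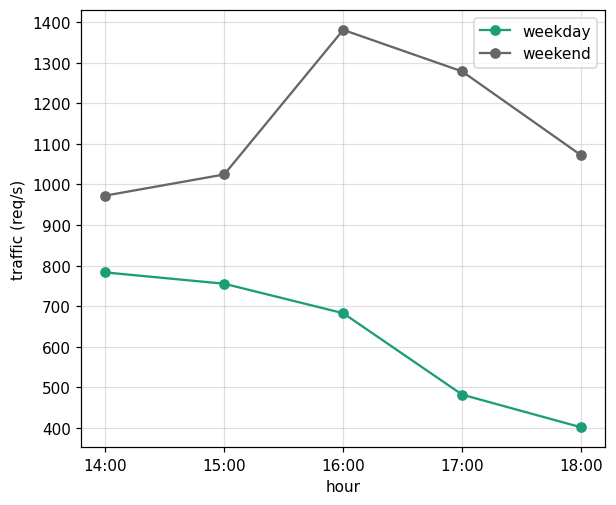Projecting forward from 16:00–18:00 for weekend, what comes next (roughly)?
Last three: 1400, 1300, 1100 → slope ≈ -150/step → next ≈ 950.

≈ 950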